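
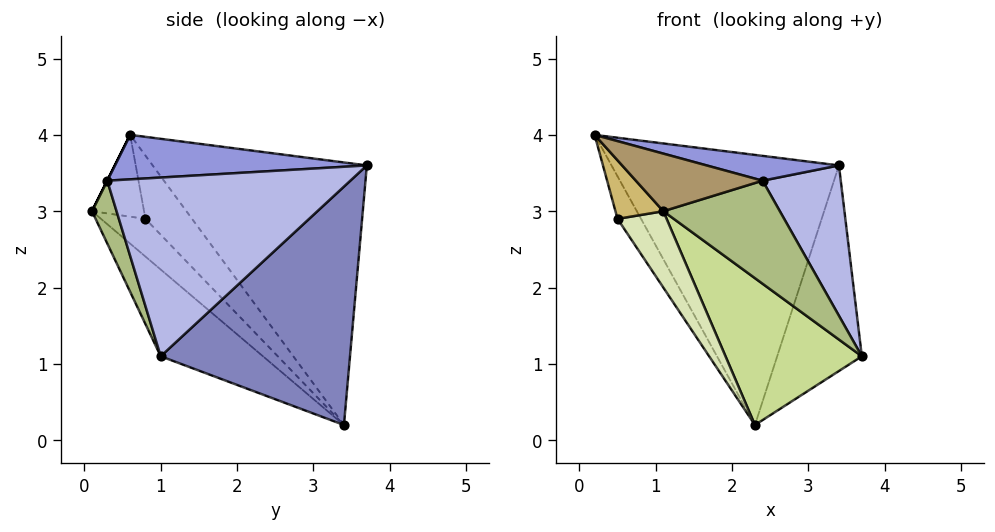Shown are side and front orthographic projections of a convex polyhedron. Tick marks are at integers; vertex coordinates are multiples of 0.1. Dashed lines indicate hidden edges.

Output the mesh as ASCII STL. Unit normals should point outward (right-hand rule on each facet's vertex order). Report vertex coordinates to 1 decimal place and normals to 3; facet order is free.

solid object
 facet normal -0.677 0.719 0.156
  outer loop
   vertex 2.3 3.4 0.2
   vertex 0.2 0.6 4.0
   vertex 3.4 3.7 3.6
  endloop
 endfacet
 facet normal 0.867 0.388 -0.315
  outer loop
   vertex 2.3 3.4 0.2
   vertex 3.4 3.7 3.6
   vertex 3.7 1.0 1.1
  endloop
 endfacet
 facet normal 0.245 -0.128 0.961
  outer loop
   vertex 2.4 0.3 3.4
   vertex 3.4 3.7 3.6
   vertex 0.2 0.6 4.0
  endloop
 endfacet
 facet normal 0.870 -0.280 0.406
  outer loop
   vertex 2.4 0.3 3.4
   vertex 3.7 1.0 1.1
   vertex 3.4 3.7 3.6
  endloop
 endfacet
 facet normal -0.881 0.445 -0.160
  outer loop
   vertex 0.5 0.8 2.9
   vertex 0.2 0.6 4.0
   vertex 2.3 3.4 0.2
  endloop
 endfacet
 facet normal 0.203 -0.963 -0.178
  outer loop
   vertex 1.1 0.1 3.0
   vertex 3.7 1.0 1.1
   vertex 2.4 0.3 3.4
  endloop
 endfacet
 facet normal -0.384 -0.512 -0.768
  outer loop
   vertex 1.1 0.1 3.0
   vertex 2.3 3.4 0.2
   vertex 3.7 1.0 1.1
  endloop
 endfacet
 facet normal -0.438 -0.484 -0.758
  outer loop
   vertex 1.1 0.1 3.0
   vertex 0.5 0.8 2.9
   vertex 2.3 3.4 0.2
  endloop
 endfacet
 facet normal 0.000 -0.894 0.447
  outer loop
   vertex 1.1 0.1 3.0
   vertex 2.4 0.3 3.4
   vertex 0.2 0.6 4.0
  endloop
 endfacet
 facet normal -0.700 -0.644 -0.308
  outer loop
   vertex 1.1 0.1 3.0
   vertex 0.2 0.6 4.0
   vertex 0.5 0.8 2.9
  endloop
 endfacet
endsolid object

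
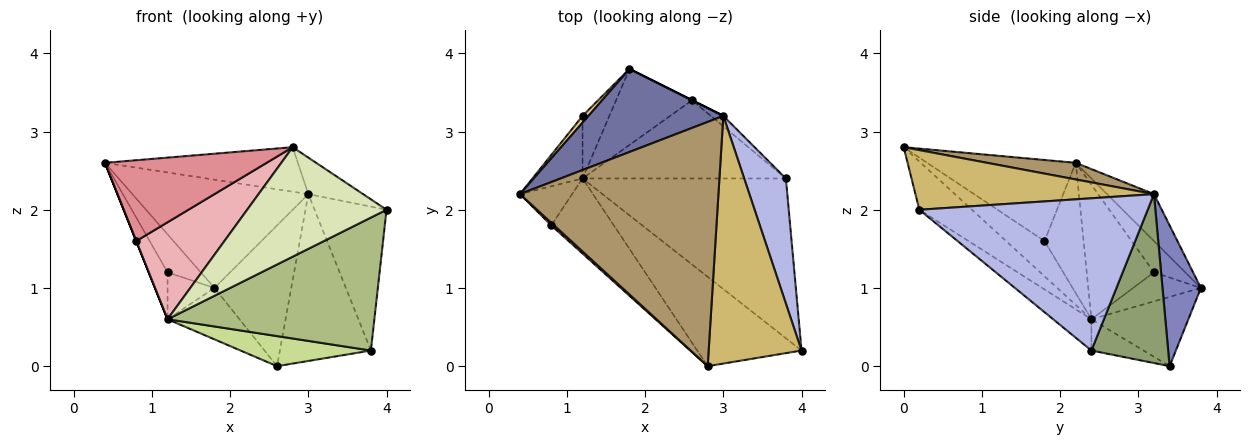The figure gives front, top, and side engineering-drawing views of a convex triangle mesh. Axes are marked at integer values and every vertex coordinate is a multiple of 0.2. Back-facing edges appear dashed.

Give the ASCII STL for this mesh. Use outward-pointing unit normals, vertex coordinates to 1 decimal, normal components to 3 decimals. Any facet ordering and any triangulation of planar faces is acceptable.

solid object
 facet normal -0.207 0.776 0.595
  outer loop
   vertex 3.0 3.2 2.2
   vertex 1.8 3.8 1.0
   vertex 0.4 2.2 2.6
  endloop
 endfacet
 facet normal 0.447 0.894 0.000
  outer loop
   vertex 3.0 3.2 2.2
   vertex 2.6 3.4 0.0
   vertex 1.8 3.8 1.0
  endloop
 endfacet
 facet normal -0.603 0.447 -0.661
  outer loop
   vertex 1.2 2.4 0.6
   vertex 1.8 3.8 1.0
   vertex 2.6 3.4 0.0
  endloop
 endfacet
 facet normal 0.923 0.291 0.253
  outer loop
   vertex 3.8 2.4 0.2
   vertex 3.0 3.2 2.2
   vertex 4.0 0.2 2.0
  endloop
 endfacet
 facet normal 0.644 0.763 -0.048
  outer loop
   vertex 3.8 2.4 0.2
   vertex 2.6 3.4 0.0
   vertex 3.0 3.2 2.2
  endloop
 endfacet
 facet normal -0.117 -0.635 -0.763
  outer loop
   vertex 3.8 2.4 0.2
   vertex 4.0 0.2 2.0
   vertex 1.2 2.4 0.6
  endloop
 endfacet
 facet normal -0.142 -0.355 -0.924
  outer loop
   vertex 3.8 2.4 0.2
   vertex 1.2 2.4 0.6
   vertex 2.6 3.4 0.0
  endloop
 endfacet
 facet normal -0.281 -0.744 -0.607
  outer loop
   vertex 2.8 0.0 2.8
   vertex 1.2 2.4 0.6
   vertex 4.0 0.2 2.0
  endloop
 endfacet
 facet normal 0.082 0.179 0.980
  outer loop
   vertex 2.8 0.0 2.8
   vertex 3.0 3.2 2.2
   vertex 0.4 2.2 2.6
  endloop
 endfacet
 facet normal 0.536 0.123 0.835
  outer loop
   vertex 2.8 0.0 2.8
   vertex 4.0 0.2 2.0
   vertex 3.0 3.2 2.2
  endloop
 endfacet
 facet normal -0.680 0.722 0.127
  outer loop
   vertex 1.2 3.2 1.2
   vertex 0.4 2.2 2.6
   vertex 1.8 3.8 1.0
  endloop
 endfacet
 facet normal -0.907 0.253 -0.337
  outer loop
   vertex 1.2 3.2 1.2
   vertex 1.2 2.4 0.6
   vertex 0.4 2.2 2.6
  endloop
 endfacet
 facet normal -0.655 0.453 -0.605
  outer loop
   vertex 1.2 3.2 1.2
   vertex 1.8 3.8 1.0
   vertex 1.2 2.4 0.6
  endloop
 endfacet
 facet normal -0.928 0.000 -0.371
  outer loop
   vertex 0.8 1.8 1.6
   vertex 0.4 2.2 2.6
   vertex 1.2 2.4 0.6
  endloop
 endfacet
 facet normal -0.677 -0.736 0.024
  outer loop
   vertex 0.8 1.8 1.6
   vertex 2.8 0.0 2.8
   vertex 0.4 2.2 2.6
  endloop
 endfacet
 facet normal -0.326 -0.748 -0.579
  outer loop
   vertex 0.8 1.8 1.6
   vertex 1.2 2.4 0.6
   vertex 2.8 0.0 2.8
  endloop
 endfacet
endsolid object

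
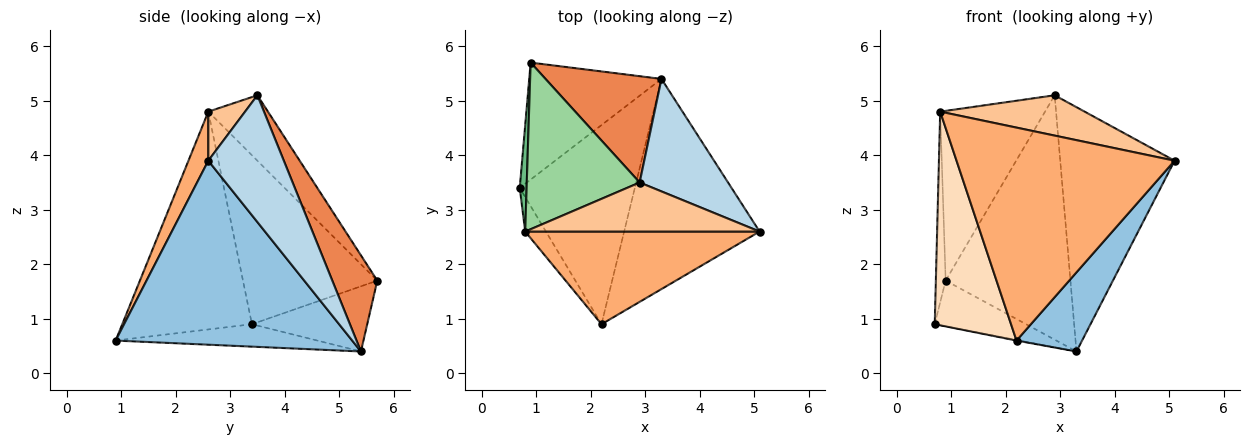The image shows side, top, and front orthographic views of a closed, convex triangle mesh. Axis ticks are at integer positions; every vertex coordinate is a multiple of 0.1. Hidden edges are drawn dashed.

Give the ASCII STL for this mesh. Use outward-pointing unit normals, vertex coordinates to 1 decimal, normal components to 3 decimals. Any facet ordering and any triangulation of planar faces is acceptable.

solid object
 facet normal -0.191 0.003 -0.982
  outer loop
   vertex 2.2 0.9 0.6
   vertex 0.7 3.4 0.9
   vertex 3.3 5.4 0.4
  endloop
 endfacet
 facet normal 0.786 -0.218 -0.579
  outer loop
   vertex 2.2 0.9 0.6
   vertex 3.3 5.4 0.4
   vertex 5.1 2.6 3.9
  endloop
 endfacet
 facet normal 0.514 0.779 0.359
  outer loop
   vertex 2.9 3.5 5.1
   vertex 5.1 2.6 3.9
   vertex 3.3 5.4 0.4
  endloop
 endfacet
 facet normal -0.417 0.331 -0.847
  outer loop
   vertex 0.9 5.7 1.7
   vertex 3.3 5.4 0.4
   vertex 0.7 3.4 0.9
  endloop
 endfacet
 facet normal 0.314 0.871 0.379
  outer loop
   vertex 0.9 5.7 1.7
   vertex 2.9 3.5 5.1
   vertex 3.3 5.4 0.4
  endloop
 endfacet
 facet normal 0.083 -0.914 0.398
  outer loop
   vertex 0.8 2.6 4.8
   vertex 2.2 0.9 0.6
   vertex 5.1 2.6 3.9
  endloop
 endfacet
 facet normal 0.160 -0.627 0.763
  outer loop
   vertex 0.8 2.6 4.8
   vertex 5.1 2.6 3.9
   vertex 2.9 3.5 5.1
  endloop
 endfacet
 facet normal -0.859 -0.506 -0.082
  outer loop
   vertex 0.8 2.6 4.8
   vertex 0.7 3.4 0.9
   vertex 2.2 0.9 0.6
  endloop
 endfacet
 facet normal -0.997 0.073 0.040
  outer loop
   vertex 0.8 2.6 4.8
   vertex 0.9 5.7 1.7
   vertex 0.7 3.4 0.9
  endloop
 endfacet
 facet normal -0.376 0.661 0.649
  outer loop
   vertex 0.8 2.6 4.8
   vertex 2.9 3.5 5.1
   vertex 0.9 5.7 1.7
  endloop
 endfacet
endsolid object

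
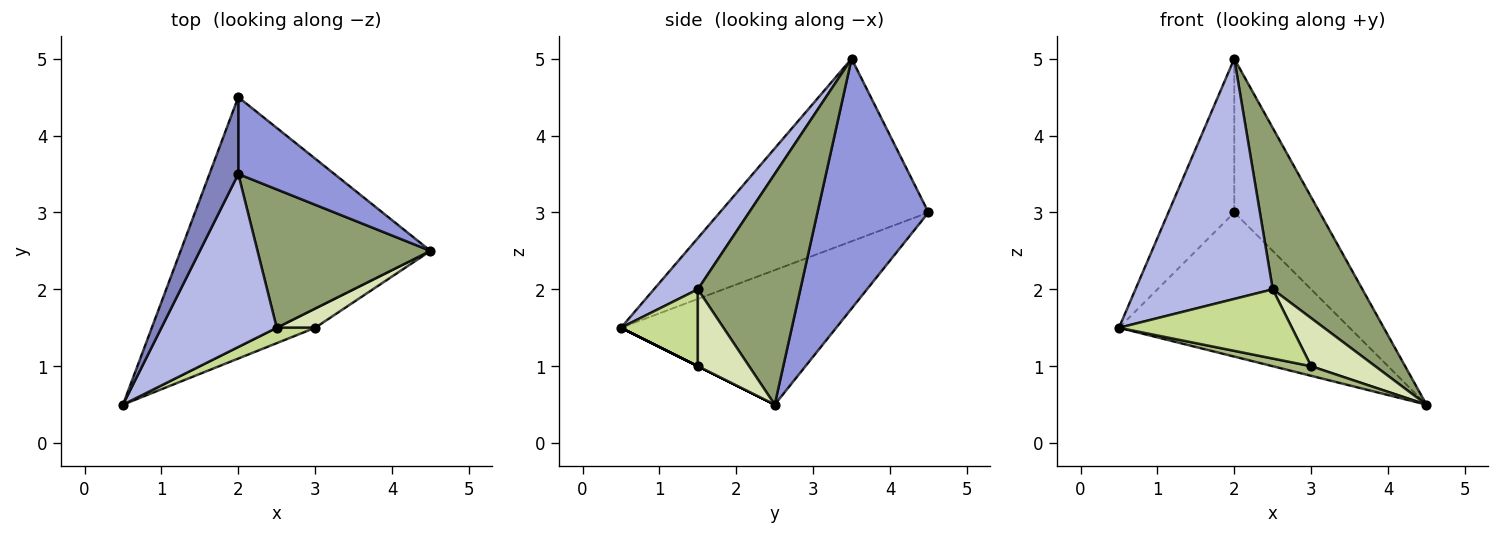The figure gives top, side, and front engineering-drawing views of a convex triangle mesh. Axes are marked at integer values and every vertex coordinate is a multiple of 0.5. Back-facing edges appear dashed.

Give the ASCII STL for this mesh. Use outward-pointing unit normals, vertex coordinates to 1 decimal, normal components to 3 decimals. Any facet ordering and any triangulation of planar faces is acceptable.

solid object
 facet normal -0.423 0.453 -0.785
  outer loop
   vertex 2.0 4.5 3.0
   vertex 4.5 2.5 0.5
   vertex 0.5 0.5 1.5
  endloop
 endfacet
 facet normal -0.943 0.298 0.149
  outer loop
   vertex 2.0 3.5 5.0
   vertex 2.0 4.5 3.0
   vertex 0.5 0.5 1.5
  endloop
 endfacet
 facet normal 0.758 0.583 0.292
  outer loop
   vertex 2.0 3.5 5.0
   vertex 4.5 2.5 0.5
   vertex 2.0 4.5 3.0
  endloop
 endfacet
 facet normal 0.251 -0.785 0.566
  outer loop
   vertex 2.5 1.5 2.0
   vertex 2.0 3.5 5.0
   vertex 0.5 0.5 1.5
  endloop
 endfacet
 facet normal 0.655 -0.573 0.492
  outer loop
   vertex 2.5 1.5 2.0
   vertex 4.5 2.5 0.5
   vertex 2.0 3.5 5.0
  endloop
 endfacet
 facet normal 0.000 -0.447 -0.894
  outer loop
   vertex 3.0 1.5 1.0
   vertex 0.5 0.5 1.5
   vertex 4.5 2.5 0.5
  endloop
 endfacet
 facet normal 0.398 -0.896 0.199
  outer loop
   vertex 3.0 1.5 1.0
   vertex 2.5 1.5 2.0
   vertex 0.5 0.5 1.5
  endloop
 endfacet
 facet normal 0.596 -0.745 0.298
  outer loop
   vertex 3.0 1.5 1.0
   vertex 4.5 2.5 0.5
   vertex 2.5 1.5 2.0
  endloop
 endfacet
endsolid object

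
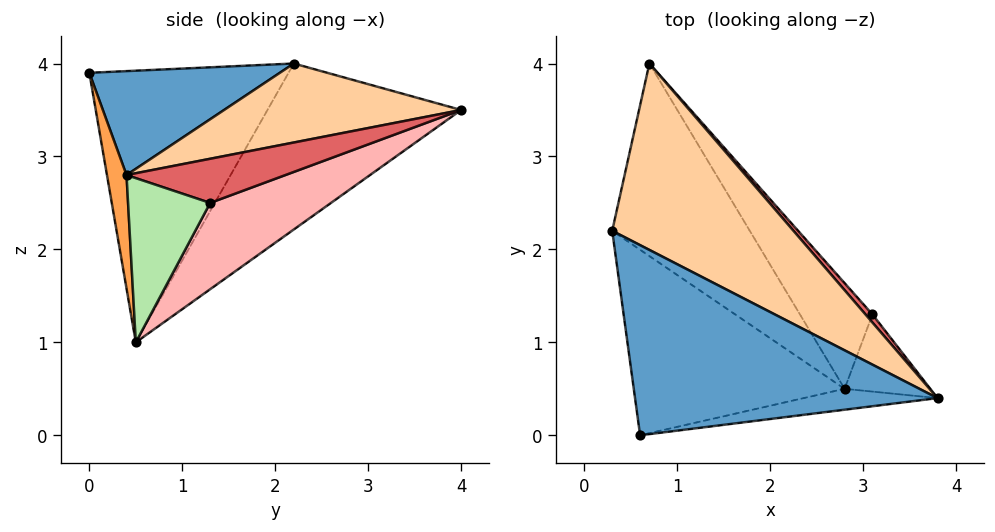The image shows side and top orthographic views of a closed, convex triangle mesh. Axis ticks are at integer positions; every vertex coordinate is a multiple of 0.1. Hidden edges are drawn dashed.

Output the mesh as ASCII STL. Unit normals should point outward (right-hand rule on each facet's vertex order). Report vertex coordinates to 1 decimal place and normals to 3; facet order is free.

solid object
 facet normal 0.325 0.001 0.946
  outer loop
   vertex 0.6 0.0 3.9
   vertex 3.8 0.4 2.8
   vertex 0.3 2.2 4.0
  endloop
 endfacet
 facet normal -0.788 -0.080 -0.611
  outer loop
   vertex 2.8 0.5 1.0
   vertex 0.6 0.0 3.9
   vertex 0.3 2.2 4.0
  endloop
 endfacet
 facet normal 0.088 -0.991 -0.104
  outer loop
   vertex 2.8 0.5 1.0
   vertex 3.8 0.4 2.8
   vertex 0.6 0.0 3.9
  endloop
 endfacet
 facet normal 0.394 0.164 0.904
  outer loop
   vertex 0.7 4.0 3.5
   vertex 0.3 2.2 4.0
   vertex 3.8 0.4 2.8
  endloop
 endfacet
 facet normal -0.770 -0.006 -0.638
  outer loop
   vertex 0.7 4.0 3.5
   vertex 2.8 0.5 1.0
   vertex 0.3 2.2 4.0
  endloop
 endfacet
 facet normal 0.782 0.472 -0.408
  outer loop
   vertex 3.1 1.3 2.5
   vertex 3.8 0.4 2.8
   vertex 2.8 0.5 1.0
  endloop
 endfacet
 facet normal 0.764 0.634 0.121
  outer loop
   vertex 3.1 1.3 2.5
   vertex 0.7 4.0 3.5
   vertex 3.8 0.4 2.8
  endloop
 endfacet
 facet normal 0.564 0.677 -0.474
  outer loop
   vertex 3.1 1.3 2.5
   vertex 2.8 0.5 1.0
   vertex 0.7 4.0 3.5
  endloop
 endfacet
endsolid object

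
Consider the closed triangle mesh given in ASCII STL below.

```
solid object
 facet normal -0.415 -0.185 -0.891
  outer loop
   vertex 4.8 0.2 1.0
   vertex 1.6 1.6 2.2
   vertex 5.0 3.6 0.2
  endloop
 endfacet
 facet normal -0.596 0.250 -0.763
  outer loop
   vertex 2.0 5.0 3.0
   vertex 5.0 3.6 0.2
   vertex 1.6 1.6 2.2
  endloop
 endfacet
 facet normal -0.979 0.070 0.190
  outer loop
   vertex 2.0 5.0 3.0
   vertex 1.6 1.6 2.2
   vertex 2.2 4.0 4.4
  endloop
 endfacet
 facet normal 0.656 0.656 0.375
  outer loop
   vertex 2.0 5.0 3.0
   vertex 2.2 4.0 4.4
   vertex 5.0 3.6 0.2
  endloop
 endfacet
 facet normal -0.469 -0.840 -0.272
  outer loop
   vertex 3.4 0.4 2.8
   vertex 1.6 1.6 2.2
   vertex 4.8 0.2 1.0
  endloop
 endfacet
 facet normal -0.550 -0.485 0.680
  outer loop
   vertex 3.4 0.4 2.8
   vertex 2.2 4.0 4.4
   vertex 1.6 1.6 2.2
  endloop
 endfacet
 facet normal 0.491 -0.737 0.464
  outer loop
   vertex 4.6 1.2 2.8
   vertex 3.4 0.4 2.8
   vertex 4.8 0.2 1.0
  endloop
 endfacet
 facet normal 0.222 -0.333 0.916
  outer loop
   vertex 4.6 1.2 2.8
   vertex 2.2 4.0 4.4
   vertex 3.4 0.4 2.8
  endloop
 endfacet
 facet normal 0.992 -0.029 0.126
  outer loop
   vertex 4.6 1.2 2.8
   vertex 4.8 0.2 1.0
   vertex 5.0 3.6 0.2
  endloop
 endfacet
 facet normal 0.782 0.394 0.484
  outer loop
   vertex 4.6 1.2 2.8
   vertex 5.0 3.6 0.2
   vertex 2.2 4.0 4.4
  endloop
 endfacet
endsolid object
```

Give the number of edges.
15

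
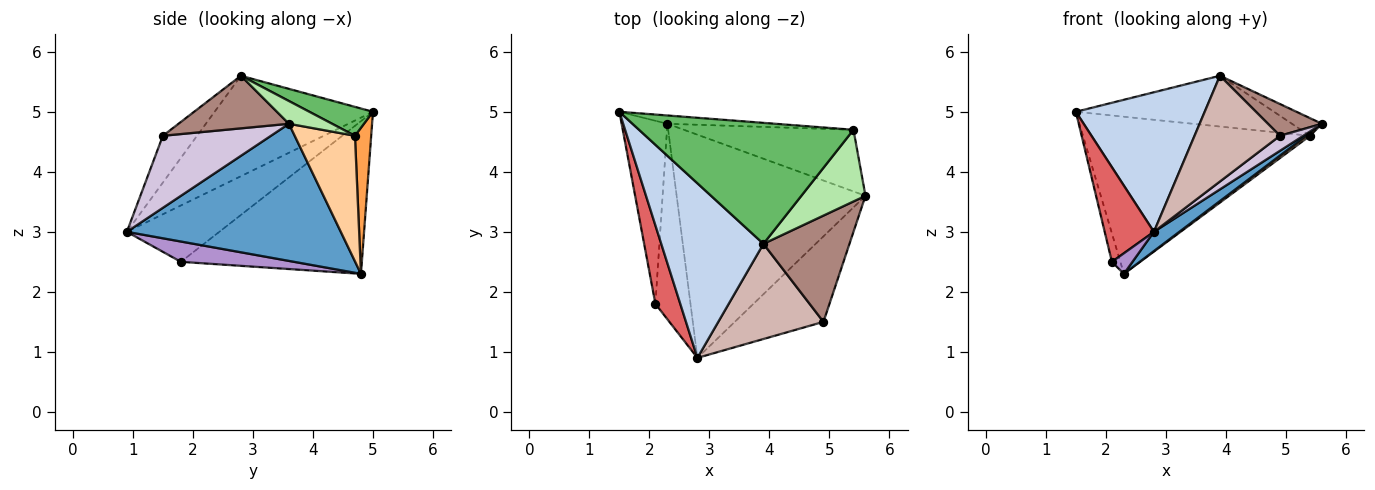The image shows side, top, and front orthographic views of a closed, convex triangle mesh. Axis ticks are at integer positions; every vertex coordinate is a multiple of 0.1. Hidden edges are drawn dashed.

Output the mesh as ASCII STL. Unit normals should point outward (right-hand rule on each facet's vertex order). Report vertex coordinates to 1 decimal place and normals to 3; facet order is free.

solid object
 facet normal 0.586 -0.070 -0.807
  outer loop
   vertex 2.3 4.8 2.3
   vertex 5.6 3.6 4.8
   vertex 2.8 0.9 3.0
  endloop
 endfacet
 facet normal -0.609 -0.495 0.620
  outer loop
   vertex 3.9 2.8 5.6
   vertex 1.5 5.0 5.0
   vertex 2.8 0.9 3.0
  endloop
 endfacet
 facet normal 0.071 0.996 -0.053
  outer loop
   vertex 5.4 4.7 4.6
   vertex 2.3 4.8 2.3
   vertex 1.5 5.0 5.0
  endloop
 endfacet
 facet normal 0.595 -0.038 -0.803
  outer loop
   vertex 5.4 4.7 4.6
   vertex 5.6 3.6 4.8
   vertex 2.3 4.8 2.3
  endloop
 endfacet
 facet normal 0.123 0.384 0.915
  outer loop
   vertex 5.4 4.7 4.6
   vertex 1.5 5.0 5.0
   vertex 3.9 2.8 5.6
  endloop
 endfacet
 facet normal 0.326 0.226 0.918
  outer loop
   vertex 5.4 4.7 4.6
   vertex 3.9 2.8 5.6
   vertex 5.6 3.6 4.8
  endloop
 endfacet
 facet normal -0.822 -0.438 0.363
  outer loop
   vertex 2.1 1.8 2.5
   vertex 2.8 0.9 3.0
   vertex 1.5 5.0 5.0
  endloop
 endfacet
 facet normal -0.957 0.045 -0.287
  outer loop
   vertex 2.1 1.8 2.5
   vertex 1.5 5.0 5.0
   vertex 2.3 4.8 2.3
  endloop
 endfacet
 facet normal 0.499 -0.091 -0.862
  outer loop
   vertex 2.1 1.8 2.5
   vertex 2.3 4.8 2.3
   vertex 2.8 0.9 3.0
  endloop
 endfacet
 facet normal 0.625 -0.135 -0.769
  outer loop
   vertex 4.9 1.5 4.6
   vertex 2.8 0.9 3.0
   vertex 5.6 3.6 4.8
  endloop
 endfacet
 facet normal 0.505 -0.247 0.827
  outer loop
   vertex 4.9 1.5 4.6
   vertex 5.6 3.6 4.8
   vertex 3.9 2.8 5.6
  endloop
 endfacet
 facet normal -0.285 -0.712 0.641
  outer loop
   vertex 4.9 1.5 4.6
   vertex 3.9 2.8 5.6
   vertex 2.8 0.9 3.0
  endloop
 endfacet
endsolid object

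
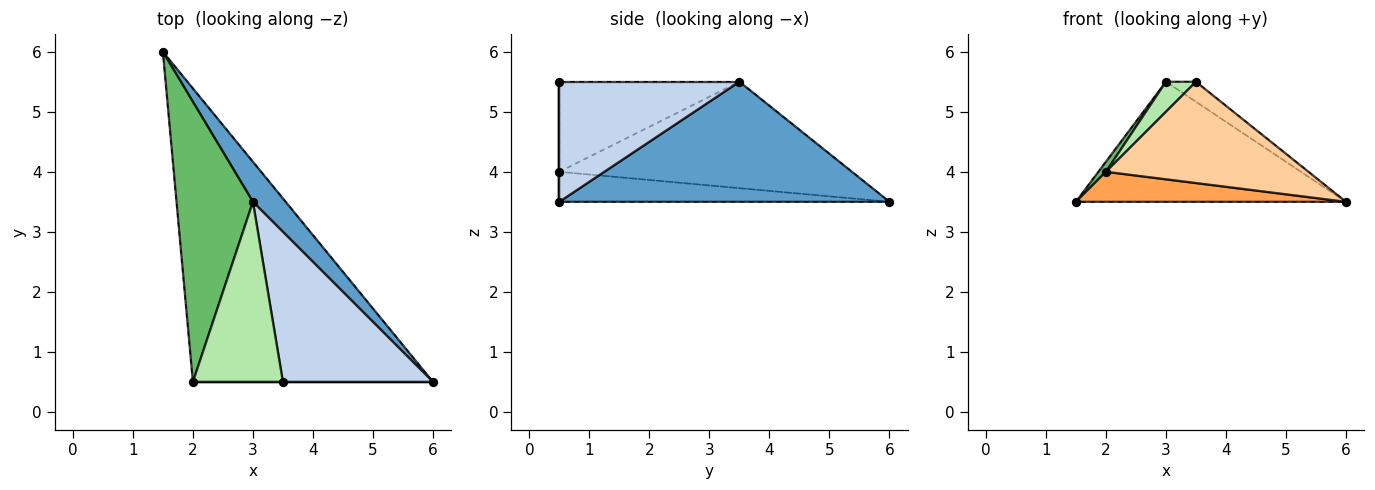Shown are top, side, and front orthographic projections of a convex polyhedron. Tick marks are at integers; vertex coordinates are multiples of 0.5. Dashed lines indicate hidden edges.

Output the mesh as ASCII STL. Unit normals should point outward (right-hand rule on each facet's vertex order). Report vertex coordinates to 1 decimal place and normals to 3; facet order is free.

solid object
 facet normal 0.757 0.620 0.207
  outer loop
   vertex 3.0 3.5 5.5
   vertex 6.0 0.5 3.5
   vertex 1.5 6.0 3.5
  endloop
 endfacet
 facet normal 0.621 0.104 0.777
  outer loop
   vertex 3.0 3.5 5.5
   vertex 3.5 0.5 5.5
   vertex 6.0 0.5 3.5
  endloop
 endfacet
 facet normal -0.123 -0.101 -0.987
  outer loop
   vertex 2.0 0.5 4.0
   vertex 1.5 6.0 3.5
   vertex 6.0 0.5 3.5
  endloop
 endfacet
 facet normal 0.000 -1.000 0.000
  outer loop
   vertex 2.0 0.5 4.0
   vertex 6.0 0.5 3.5
   vertex 3.5 0.5 5.5
  endloop
 endfacet
 facet normal -0.812 -0.021 0.583
  outer loop
   vertex 2.0 0.5 4.0
   vertex 3.0 3.5 5.5
   vertex 1.5 6.0 3.5
  endloop
 endfacet
 facet normal -0.702 -0.117 0.702
  outer loop
   vertex 2.0 0.5 4.0
   vertex 3.5 0.5 5.5
   vertex 3.0 3.5 5.5
  endloop
 endfacet
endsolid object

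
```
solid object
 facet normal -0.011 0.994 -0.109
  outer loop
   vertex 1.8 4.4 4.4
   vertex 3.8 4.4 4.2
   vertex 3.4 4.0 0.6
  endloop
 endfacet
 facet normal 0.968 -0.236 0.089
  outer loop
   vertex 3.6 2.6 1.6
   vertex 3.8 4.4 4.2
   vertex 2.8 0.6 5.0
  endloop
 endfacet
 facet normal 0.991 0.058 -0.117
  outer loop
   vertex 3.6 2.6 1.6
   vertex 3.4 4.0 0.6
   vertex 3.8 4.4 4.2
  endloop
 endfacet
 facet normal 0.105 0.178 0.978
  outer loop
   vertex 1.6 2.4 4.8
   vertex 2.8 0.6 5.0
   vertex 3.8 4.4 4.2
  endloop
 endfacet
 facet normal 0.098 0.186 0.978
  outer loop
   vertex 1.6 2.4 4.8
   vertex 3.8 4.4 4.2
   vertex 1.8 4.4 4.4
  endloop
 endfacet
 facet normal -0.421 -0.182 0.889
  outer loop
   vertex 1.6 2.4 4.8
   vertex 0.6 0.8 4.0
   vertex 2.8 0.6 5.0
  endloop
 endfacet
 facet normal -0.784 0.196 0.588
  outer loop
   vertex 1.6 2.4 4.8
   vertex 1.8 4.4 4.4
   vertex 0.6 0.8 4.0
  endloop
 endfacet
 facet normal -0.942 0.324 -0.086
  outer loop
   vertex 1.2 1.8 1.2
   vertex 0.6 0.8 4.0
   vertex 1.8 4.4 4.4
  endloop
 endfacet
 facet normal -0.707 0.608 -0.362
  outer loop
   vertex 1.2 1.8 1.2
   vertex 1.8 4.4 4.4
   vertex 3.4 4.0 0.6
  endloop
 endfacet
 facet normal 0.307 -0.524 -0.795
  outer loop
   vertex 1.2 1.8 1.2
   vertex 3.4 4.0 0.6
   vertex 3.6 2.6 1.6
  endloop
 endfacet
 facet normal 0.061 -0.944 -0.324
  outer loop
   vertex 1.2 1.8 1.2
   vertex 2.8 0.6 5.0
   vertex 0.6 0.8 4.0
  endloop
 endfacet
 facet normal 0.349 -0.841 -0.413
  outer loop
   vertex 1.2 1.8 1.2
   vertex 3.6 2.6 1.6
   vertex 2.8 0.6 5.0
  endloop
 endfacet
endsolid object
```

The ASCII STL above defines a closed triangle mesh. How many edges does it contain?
18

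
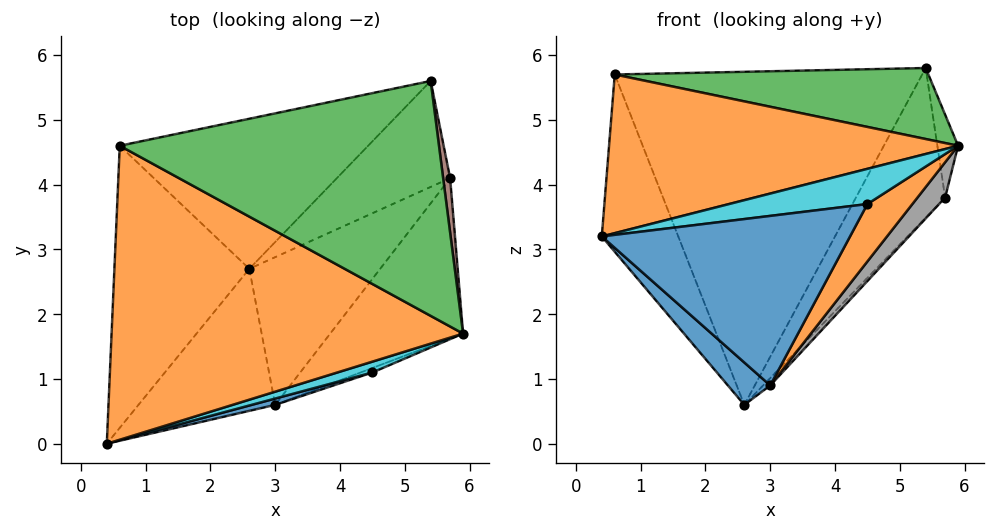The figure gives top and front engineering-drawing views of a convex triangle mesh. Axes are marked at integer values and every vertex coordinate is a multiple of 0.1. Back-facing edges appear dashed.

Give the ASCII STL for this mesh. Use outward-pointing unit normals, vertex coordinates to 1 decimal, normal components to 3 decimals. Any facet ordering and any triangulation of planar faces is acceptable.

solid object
 facet normal -0.616 -0.225 -0.755
  outer loop
   vertex 3.0 0.6 0.9
   vertex 0.4 0.0 3.2
   vertex 2.6 2.7 0.6
  endloop
 endfacet
 facet normal -0.077 -0.474 0.877
  outer loop
   vertex 0.6 4.6 5.7
   vertex 0.4 0.0 3.2
   vertex 5.9 1.7 4.6
  endloop
 endfacet
 facet normal 0.040 -0.289 0.956
  outer loop
   vertex 0.6 4.6 5.7
   vertex 5.9 1.7 4.6
   vertex 5.4 5.6 5.8
  endloop
 endfacet
 facet normal -0.856 0.275 -0.438
  outer loop
   vertex 0.6 4.6 5.7
   vertex 2.6 2.7 0.6
   vertex 0.4 0.0 3.2
  endloop
 endfacet
 facet normal -0.178 0.897 -0.404
  outer loop
   vertex 0.6 4.6 5.7
   vertex 5.4 5.6 5.8
   vertex 2.6 2.7 0.6
  endloop
 endfacet
 facet normal 0.992 0.106 0.069
  outer loop
   vertex 5.7 4.1 3.8
   vertex 5.4 5.6 5.8
   vertex 5.9 1.7 4.6
  endloop
 endfacet
 facet normal 0.222 0.796 -0.563
  outer loop
   vertex 5.7 4.1 3.8
   vertex 2.6 2.7 0.6
   vertex 5.4 5.6 5.8
  endloop
 endfacet
 facet normal 0.799 -0.129 -0.588
  outer loop
   vertex 5.7 4.1 3.8
   vertex 5.9 1.7 4.6
   vertex 3.0 0.6 0.9
  endloop
 endfacet
 facet normal 0.710 0.035 -0.703
  outer loop
   vertex 5.7 4.1 3.8
   vertex 3.0 0.6 0.9
   vertex 2.6 2.7 0.6
  endloop
 endfacet
 facet normal 0.215 -0.933 0.287
  outer loop
   vertex 4.5 1.1 3.7
   vertex 5.9 1.7 4.6
   vertex 0.4 0.0 3.2
  endloop
 endfacet
 facet normal 0.255 -0.966 0.036
  outer loop
   vertex 4.5 1.1 3.7
   vertex 0.4 0.0 3.2
   vertex 3.0 0.6 0.9
  endloop
 endfacet
 facet normal 0.431 -0.900 -0.070
  outer loop
   vertex 4.5 1.1 3.7
   vertex 3.0 0.6 0.9
   vertex 5.9 1.7 4.6
  endloop
 endfacet
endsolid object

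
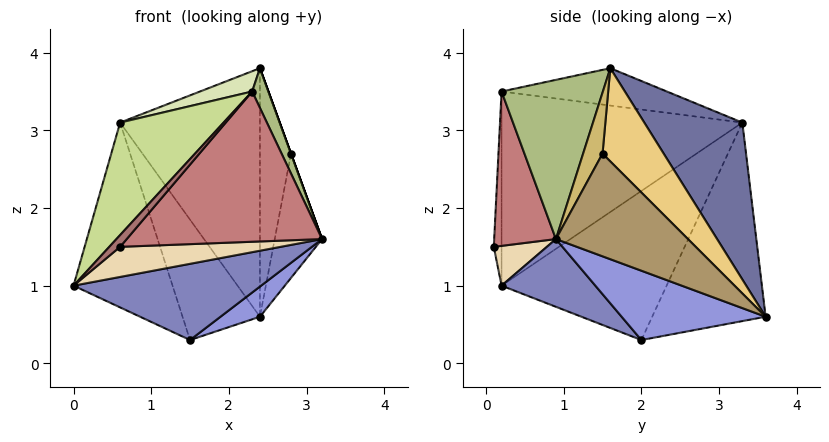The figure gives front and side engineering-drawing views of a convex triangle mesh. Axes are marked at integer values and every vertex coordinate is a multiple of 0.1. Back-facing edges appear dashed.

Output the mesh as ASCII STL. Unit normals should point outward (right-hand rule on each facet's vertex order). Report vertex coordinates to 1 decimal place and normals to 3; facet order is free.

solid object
 facet normal 0.511 0.729 0.456
  outer loop
   vertex 0.6 3.3 3.1
   vertex 2.4 1.6 3.8
   vertex 2.4 3.6 0.6
  endloop
 endfacet
 facet normal 0.267 -0.535 -0.802
  outer loop
   vertex 1.5 2.0 0.3
   vertex 3.2 0.9 1.6
   vertex 0.0 0.2 1.0
  endloop
 endfacet
 facet normal 0.539 -0.148 -0.829
  outer loop
   vertex 1.5 2.0 0.3
   vertex 2.4 3.6 0.6
   vertex 3.2 0.9 1.6
  endloop
 endfacet
 facet normal -0.762 0.457 -0.457
  outer loop
   vertex 1.5 2.0 0.3
   vertex 0.0 0.2 1.0
   vertex 0.6 3.3 3.1
  endloop
 endfacet
 facet normal -0.731 0.498 -0.466
  outer loop
   vertex 1.5 2.0 0.3
   vertex 0.6 3.3 3.1
   vertex 2.4 3.6 0.6
  endloop
 endfacet
 facet normal 0.914 -0.146 0.379
  outer loop
   vertex 2.3 0.2 3.5
   vertex 3.2 0.9 1.6
   vertex 2.4 1.6 3.8
  endloop
 endfacet
 facet normal -0.702 -0.301 0.646
  outer loop
   vertex 2.3 0.2 3.5
   vertex 0.6 3.3 3.1
   vertex 0.0 0.2 1.0
  endloop
 endfacet
 facet normal -0.479 -0.151 0.865
  outer loop
   vertex 2.3 0.2 3.5
   vertex 2.4 1.6 3.8
   vertex 0.6 3.3 3.1
  endloop
 endfacet
 facet normal 0.930 0.333 0.156
  outer loop
   vertex 2.8 1.5 2.7
   vertex 3.2 0.9 1.6
   vertex 2.4 3.6 0.6
  endloop
 endfacet
 facet normal 0.940 0.000 0.342
  outer loop
   vertex 2.8 1.5 2.7
   vertex 2.4 1.6 3.8
   vertex 3.2 0.9 1.6
  endloop
 endfacet
 facet normal 0.858 0.436 0.272
  outer loop
   vertex 2.8 1.5 2.7
   vertex 2.4 3.6 0.6
   vertex 2.4 1.6 3.8
  endloop
 endfacet
 facet normal 0.273 -0.826 -0.493
  outer loop
   vertex 0.6 0.1 1.5
   vertex 0.0 0.2 1.0
   vertex 3.2 0.9 1.6
  endloop
 endfacet
 facet normal -0.513 -0.718 0.472
  outer loop
   vertex 0.6 0.1 1.5
   vertex 2.3 0.2 3.5
   vertex 0.0 0.2 1.0
  endloop
 endfacet
 facet normal 0.295 -0.933 -0.204
  outer loop
   vertex 0.6 0.1 1.5
   vertex 3.2 0.9 1.6
   vertex 2.3 0.2 3.5
  endloop
 endfacet
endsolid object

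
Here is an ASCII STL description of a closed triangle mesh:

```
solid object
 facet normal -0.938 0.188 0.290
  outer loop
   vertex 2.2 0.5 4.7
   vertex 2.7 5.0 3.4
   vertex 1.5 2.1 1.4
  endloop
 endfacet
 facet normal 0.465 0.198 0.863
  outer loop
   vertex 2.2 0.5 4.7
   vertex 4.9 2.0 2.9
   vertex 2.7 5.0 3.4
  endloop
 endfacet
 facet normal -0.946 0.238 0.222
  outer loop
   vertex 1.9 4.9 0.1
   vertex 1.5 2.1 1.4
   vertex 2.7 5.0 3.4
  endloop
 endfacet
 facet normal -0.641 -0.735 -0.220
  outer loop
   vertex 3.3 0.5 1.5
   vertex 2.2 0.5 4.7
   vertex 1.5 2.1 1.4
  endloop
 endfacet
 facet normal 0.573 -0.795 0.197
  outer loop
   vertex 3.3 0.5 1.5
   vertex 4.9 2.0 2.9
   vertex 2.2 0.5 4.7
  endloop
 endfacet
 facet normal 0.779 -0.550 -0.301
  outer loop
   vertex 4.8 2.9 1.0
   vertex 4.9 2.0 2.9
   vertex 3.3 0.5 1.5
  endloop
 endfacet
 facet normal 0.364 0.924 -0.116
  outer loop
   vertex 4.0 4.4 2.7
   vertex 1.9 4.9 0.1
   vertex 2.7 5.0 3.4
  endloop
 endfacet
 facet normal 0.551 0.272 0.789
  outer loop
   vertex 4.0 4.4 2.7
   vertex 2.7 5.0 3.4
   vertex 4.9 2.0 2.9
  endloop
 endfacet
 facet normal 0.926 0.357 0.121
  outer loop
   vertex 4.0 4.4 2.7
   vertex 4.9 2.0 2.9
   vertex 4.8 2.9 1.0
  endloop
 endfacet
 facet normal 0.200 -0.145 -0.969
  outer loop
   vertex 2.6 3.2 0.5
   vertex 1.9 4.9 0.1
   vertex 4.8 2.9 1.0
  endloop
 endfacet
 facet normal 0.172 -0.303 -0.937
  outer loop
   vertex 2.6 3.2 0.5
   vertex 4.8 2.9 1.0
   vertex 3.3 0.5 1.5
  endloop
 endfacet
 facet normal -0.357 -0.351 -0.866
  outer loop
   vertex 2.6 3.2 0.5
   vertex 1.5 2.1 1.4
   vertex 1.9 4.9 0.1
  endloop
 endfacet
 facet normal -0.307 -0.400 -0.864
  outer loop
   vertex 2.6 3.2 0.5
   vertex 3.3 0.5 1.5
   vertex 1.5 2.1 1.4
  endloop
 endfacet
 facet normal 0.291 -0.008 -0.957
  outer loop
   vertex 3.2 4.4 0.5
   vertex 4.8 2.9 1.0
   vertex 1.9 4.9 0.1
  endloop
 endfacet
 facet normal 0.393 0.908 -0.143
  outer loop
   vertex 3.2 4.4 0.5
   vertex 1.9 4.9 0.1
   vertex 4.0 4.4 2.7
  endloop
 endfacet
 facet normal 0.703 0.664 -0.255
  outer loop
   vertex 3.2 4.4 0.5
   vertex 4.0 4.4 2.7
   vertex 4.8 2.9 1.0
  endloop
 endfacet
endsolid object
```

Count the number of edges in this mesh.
24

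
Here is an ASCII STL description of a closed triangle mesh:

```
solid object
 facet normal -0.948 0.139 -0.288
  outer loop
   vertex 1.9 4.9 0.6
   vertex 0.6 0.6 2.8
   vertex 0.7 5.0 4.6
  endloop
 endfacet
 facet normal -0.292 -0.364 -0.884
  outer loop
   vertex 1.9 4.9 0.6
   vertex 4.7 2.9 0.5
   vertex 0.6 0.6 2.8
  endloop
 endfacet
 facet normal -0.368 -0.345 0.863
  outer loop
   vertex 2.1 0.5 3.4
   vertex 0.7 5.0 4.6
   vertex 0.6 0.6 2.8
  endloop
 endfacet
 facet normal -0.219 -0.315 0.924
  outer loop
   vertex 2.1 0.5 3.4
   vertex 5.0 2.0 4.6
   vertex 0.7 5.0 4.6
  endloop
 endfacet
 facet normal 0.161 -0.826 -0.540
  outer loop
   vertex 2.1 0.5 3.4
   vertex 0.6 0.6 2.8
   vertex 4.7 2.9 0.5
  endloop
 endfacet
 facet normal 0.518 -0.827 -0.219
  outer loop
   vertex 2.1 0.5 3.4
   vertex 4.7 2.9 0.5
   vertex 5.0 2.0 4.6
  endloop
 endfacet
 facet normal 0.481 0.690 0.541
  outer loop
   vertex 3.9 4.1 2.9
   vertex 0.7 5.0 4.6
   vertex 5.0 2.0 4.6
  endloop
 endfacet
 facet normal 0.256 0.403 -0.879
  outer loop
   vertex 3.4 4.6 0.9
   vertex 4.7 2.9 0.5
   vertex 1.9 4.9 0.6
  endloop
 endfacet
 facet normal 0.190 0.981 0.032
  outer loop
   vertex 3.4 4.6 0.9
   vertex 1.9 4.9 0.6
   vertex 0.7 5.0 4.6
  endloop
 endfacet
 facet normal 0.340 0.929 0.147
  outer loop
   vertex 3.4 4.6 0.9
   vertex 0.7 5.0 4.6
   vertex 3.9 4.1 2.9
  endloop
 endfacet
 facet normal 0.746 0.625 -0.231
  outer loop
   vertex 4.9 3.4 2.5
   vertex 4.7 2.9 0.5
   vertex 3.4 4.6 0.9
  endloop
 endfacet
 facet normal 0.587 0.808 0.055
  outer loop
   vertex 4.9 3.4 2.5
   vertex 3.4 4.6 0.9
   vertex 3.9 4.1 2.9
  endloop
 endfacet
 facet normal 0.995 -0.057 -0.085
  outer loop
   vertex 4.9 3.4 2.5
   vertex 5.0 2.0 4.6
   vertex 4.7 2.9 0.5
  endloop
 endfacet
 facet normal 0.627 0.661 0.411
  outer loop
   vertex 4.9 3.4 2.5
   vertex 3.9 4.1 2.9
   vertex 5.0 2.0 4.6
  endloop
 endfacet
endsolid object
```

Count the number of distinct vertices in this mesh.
9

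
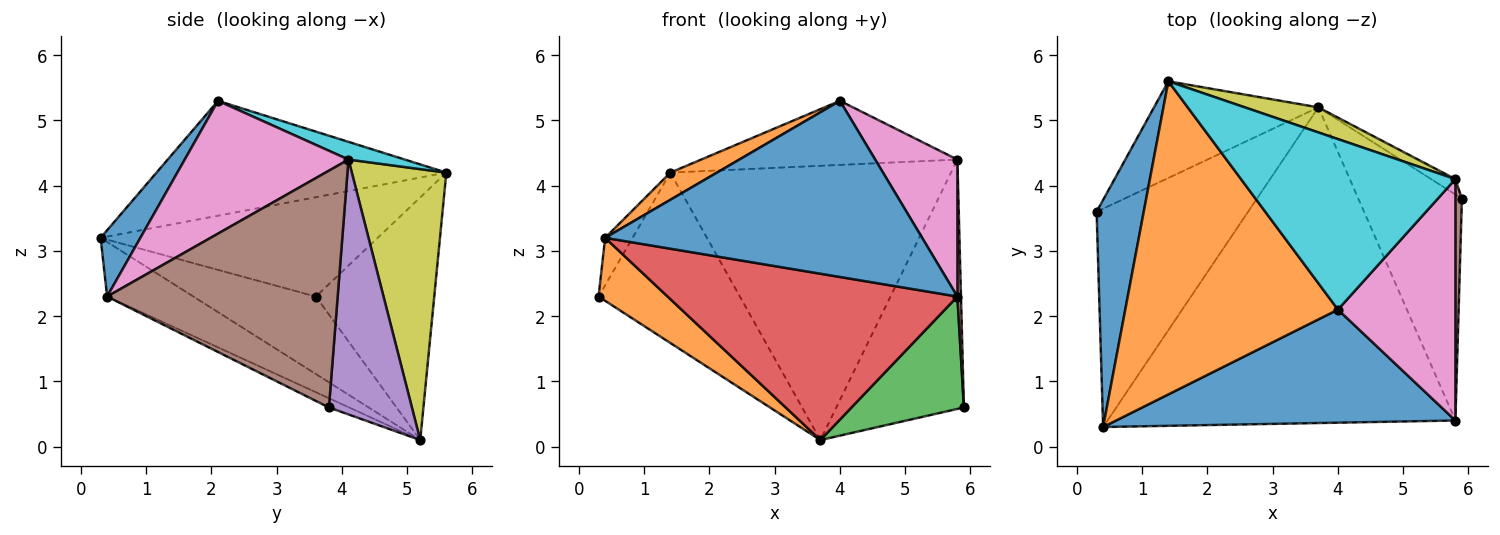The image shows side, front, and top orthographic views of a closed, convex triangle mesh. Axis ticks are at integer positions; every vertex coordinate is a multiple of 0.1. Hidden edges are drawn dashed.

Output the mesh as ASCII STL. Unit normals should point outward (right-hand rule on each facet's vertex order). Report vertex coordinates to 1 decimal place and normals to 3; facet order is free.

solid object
 facet normal 0.105 -0.837 0.537
  outer loop
   vertex 5.8 0.4 2.3
   vertex 4.0 2.1 5.3
   vertex 0.4 0.3 3.2
  endloop
 endfacet
 facet normal -0.441 -0.249 -0.862
  outer loop
   vertex 3.7 5.2 0.1
   vertex 0.4 0.3 3.2
   vertex 0.3 3.6 2.3
  endloop
 endfacet
 facet normal -0.080 -0.444 -0.893
  outer loop
   vertex 3.7 5.2 0.1
   vertex 5.9 3.8 0.6
   vertex 5.8 0.4 2.3
  endloop
 endfacet
 facet normal -0.137 -0.462 -0.876
  outer loop
   vertex 3.7 5.2 0.1
   vertex 5.8 0.4 2.3
   vertex 0.4 0.3 3.2
  endloop
 endfacet
 facet normal 0.545 0.837 -0.052
  outer loop
   vertex 5.8 4.1 4.4
   vertex 5.9 3.8 0.6
   vertex 3.7 5.2 0.1
  endloop
 endfacet
 facet normal 0.999 -0.016 0.028
  outer loop
   vertex 5.8 4.1 4.4
   vertex 5.8 0.4 2.3
   vertex 5.9 3.8 0.6
  endloop
 endfacet
 facet normal 0.701 -0.352 0.620
  outer loop
   vertex 5.8 4.1 4.4
   vertex 4.0 2.1 5.3
   vertex 5.8 0.4 2.3
  endloop
 endfacet
 facet normal -0.589 0.703 -0.399
  outer loop
   vertex 1.4 5.6 4.2
   vertex 3.7 5.2 0.1
   vertex 0.3 3.6 2.3
  endloop
 endfacet
 facet normal 0.318 0.944 0.086
  outer loop
   vertex 1.4 5.6 4.2
   vertex 5.8 4.1 4.4
   vertex 3.7 5.2 0.1
  endloop
 endfacet
 facet normal 0.077 0.351 0.933
  outer loop
   vertex 1.4 5.6 4.2
   vertex 4.0 2.1 5.3
   vertex 5.8 4.1 4.4
  endloop
 endfacet
 facet normal -0.900 0.089 0.427
  outer loop
   vertex 1.4 5.6 4.2
   vertex 0.3 3.6 2.3
   vertex 0.4 0.3 3.2
  endloop
 endfacet
 facet normal -0.474 -0.076 0.877
  outer loop
   vertex 1.4 5.6 4.2
   vertex 0.4 0.3 3.2
   vertex 4.0 2.1 5.3
  endloop
 endfacet
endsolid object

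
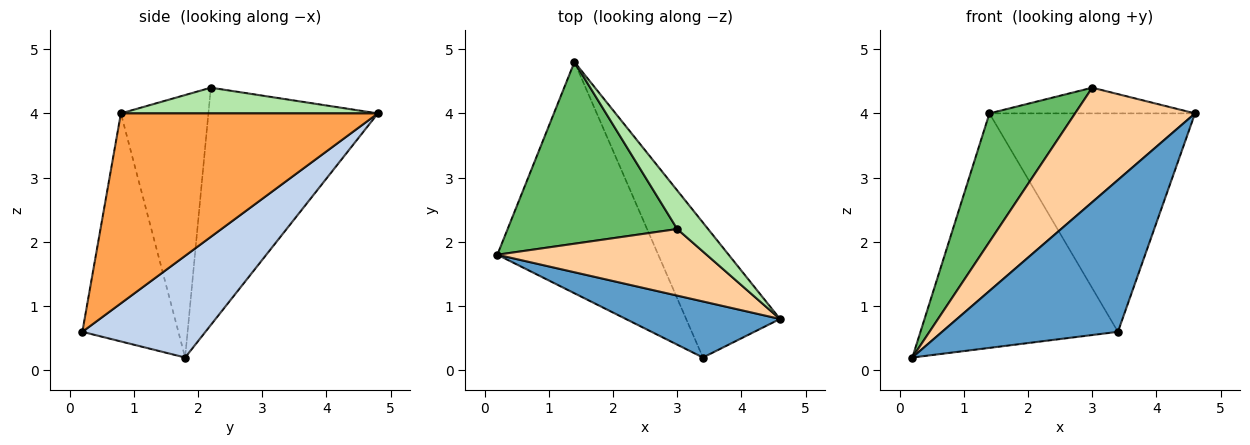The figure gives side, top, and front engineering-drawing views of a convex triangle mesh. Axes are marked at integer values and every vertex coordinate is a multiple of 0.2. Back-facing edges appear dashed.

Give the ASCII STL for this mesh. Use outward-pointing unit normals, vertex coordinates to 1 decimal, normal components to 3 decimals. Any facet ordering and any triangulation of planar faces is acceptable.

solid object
 facet normal -0.456 -0.835 0.308
  outer loop
   vertex 3.4 0.2 0.6
   vertex 4.6 0.8 4.0
   vertex 0.2 1.8 0.2
  endloop
 endfacet
 facet normal 0.406 0.651 -0.642
  outer loop
   vertex 3.4 0.2 0.6
   vertex 0.2 1.8 0.2
   vertex 1.4 4.8 4.0
  endloop
 endfacet
 facet normal 0.729 0.583 -0.360
  outer loop
   vertex 3.4 0.2 0.6
   vertex 1.4 4.8 4.0
   vertex 4.6 0.8 4.0
  endloop
 endfacet
 facet normal -0.533 -0.731 0.425
  outer loop
   vertex 3.0 2.2 4.4
   vertex 0.2 1.8 0.2
   vertex 4.6 0.8 4.0
  endloop
 endfacet
 facet normal -0.752 -0.380 0.538
  outer loop
   vertex 3.0 2.2 4.4
   vertex 1.4 4.8 4.0
   vertex 0.2 1.8 0.2
  endloop
 endfacet
 facet normal 0.570 0.456 0.684
  outer loop
   vertex 3.0 2.2 4.4
   vertex 4.6 0.8 4.0
   vertex 1.4 4.8 4.0
  endloop
 endfacet
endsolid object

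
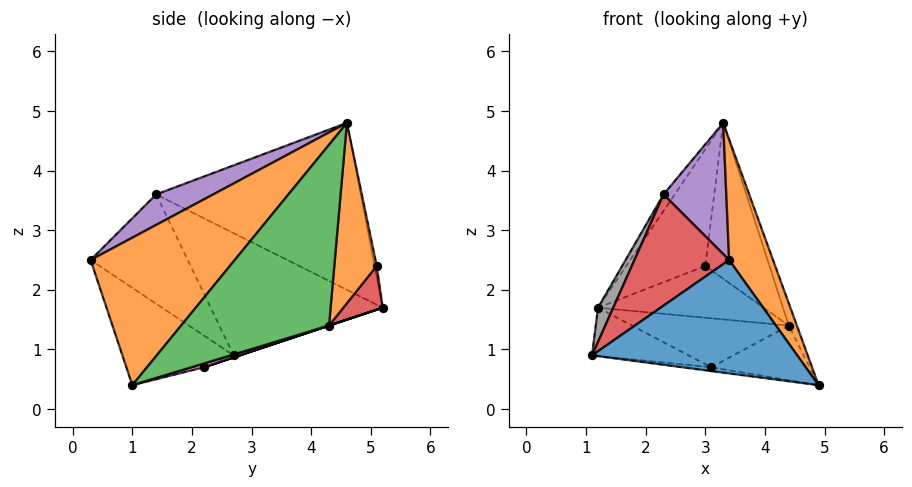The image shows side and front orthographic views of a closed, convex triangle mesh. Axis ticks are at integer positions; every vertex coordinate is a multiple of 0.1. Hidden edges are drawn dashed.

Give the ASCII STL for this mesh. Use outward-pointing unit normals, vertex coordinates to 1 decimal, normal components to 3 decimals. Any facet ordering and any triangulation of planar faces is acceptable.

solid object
 facet normal -0.403 -0.743 -0.535
  outer loop
   vertex 3.4 0.3 2.5
   vertex 1.1 2.7 0.9
   vertex 4.9 1.0 0.4
  endloop
 endfacet
 facet normal 0.825 -0.251 0.506
  outer loop
   vertex 3.4 0.3 2.5
   vertex 4.9 1.0 0.4
   vertex 3.3 4.6 4.8
  endloop
 endfacet
 facet normal 0.951 0.052 0.303
  outer loop
   vertex 4.4 4.3 1.4
   vertex 3.3 4.6 4.8
   vertex 4.9 1.0 0.4
  endloop
 endfacet
 facet normal -0.716 -0.698 -0.018
  outer loop
   vertex 2.3 1.4 3.6
   vertex 1.1 2.7 0.9
   vertex 3.4 0.3 2.5
  endloop
 endfacet
 facet normal 0.389 -0.428 0.816
  outer loop
   vertex 2.3 1.4 3.6
   vertex 3.4 0.3 2.5
   vertex 3.3 4.6 4.8
  endloop
 endfacet
 facet normal -0.059 0.158 -0.986
  outer loop
   vertex 3.1 2.2 0.7
   vertex 4.9 1.0 0.4
   vertex 1.1 2.7 0.9
  endloop
 endfacet
 facet normal 0.038 0.295 -0.955
  outer loop
   vertex 3.1 2.2 0.7
   vertex 4.4 4.3 1.4
   vertex 4.9 1.0 0.4
  endloop
 endfacet
 facet normal -0.925 -0.082 0.372
  outer loop
   vertex 1.2 5.2 1.7
   vertex 1.1 2.7 0.9
   vertex 2.3 1.4 3.6
  endloop
 endfacet
 facet normal -0.823 0.045 0.566
  outer loop
   vertex 1.2 5.2 1.7
   vertex 2.3 1.4 3.6
   vertex 3.3 4.6 4.8
  endloop
 endfacet
 facet normal -0.019 0.305 -0.952
  outer loop
   vertex 1.2 5.2 1.7
   vertex 3.1 2.2 0.7
   vertex 1.1 2.7 0.9
  endloop
 endfacet
 facet normal 0.000 0.316 -0.949
  outer loop
   vertex 1.2 5.2 1.7
   vertex 4.4 4.3 1.4
   vertex 3.1 2.2 0.7
  endloop
 endfacet
 facet normal 0.549 0.830 0.104
  outer loop
   vertex 3.0 5.1 2.4
   vertex 3.3 4.6 4.8
   vertex 4.4 4.3 1.4
  endloop
 endfacet
 facet normal -0.026 0.978 0.207
  outer loop
   vertex 3.0 5.1 2.4
   vertex 1.2 5.2 1.7
   vertex 3.3 4.6 4.8
  endloop
 endfacet
 facet normal 0.210 0.886 -0.414
  outer loop
   vertex 3.0 5.1 2.4
   vertex 4.4 4.3 1.4
   vertex 1.2 5.2 1.7
  endloop
 endfacet
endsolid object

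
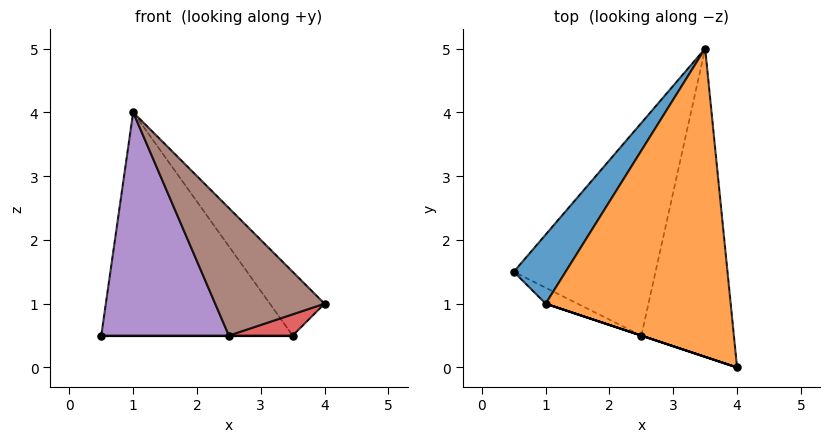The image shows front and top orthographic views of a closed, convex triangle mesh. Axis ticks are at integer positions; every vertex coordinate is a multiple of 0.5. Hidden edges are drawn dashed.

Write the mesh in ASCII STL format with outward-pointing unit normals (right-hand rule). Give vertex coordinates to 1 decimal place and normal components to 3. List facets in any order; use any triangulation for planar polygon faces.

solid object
 facet normal -0.744 0.638 0.197
  outer loop
   vertex 1.0 1.0 4.0
   vertex 3.5 5.0 0.5
   vertex 0.5 1.5 0.5
  endloop
 endfacet
 facet normal 0.723 0.140 0.676
  outer loop
   vertex 1.0 1.0 4.0
   vertex 4.0 0.0 1.0
   vertex 3.5 5.0 0.5
  endloop
 endfacet
 facet normal 0.000 0.000 -1.000
  outer loop
   vertex 2.5 0.5 0.5
   vertex 0.5 1.5 0.5
   vertex 3.5 5.0 0.5
  endloop
 endfacet
 facet normal 0.296 -0.066 -0.953
  outer loop
   vertex 2.5 0.5 0.5
   vertex 3.5 5.0 0.5
   vertex 4.0 0.0 1.0
  endloop
 endfacet
 facet normal -0.446 -0.893 -0.064
  outer loop
   vertex 2.5 0.5 0.5
   vertex 1.0 1.0 4.0
   vertex 0.5 1.5 0.5
  endloop
 endfacet
 facet normal -0.316 -0.949 0.000
  outer loop
   vertex 2.5 0.5 0.5
   vertex 4.0 0.0 1.0
   vertex 1.0 1.0 4.0
  endloop
 endfacet
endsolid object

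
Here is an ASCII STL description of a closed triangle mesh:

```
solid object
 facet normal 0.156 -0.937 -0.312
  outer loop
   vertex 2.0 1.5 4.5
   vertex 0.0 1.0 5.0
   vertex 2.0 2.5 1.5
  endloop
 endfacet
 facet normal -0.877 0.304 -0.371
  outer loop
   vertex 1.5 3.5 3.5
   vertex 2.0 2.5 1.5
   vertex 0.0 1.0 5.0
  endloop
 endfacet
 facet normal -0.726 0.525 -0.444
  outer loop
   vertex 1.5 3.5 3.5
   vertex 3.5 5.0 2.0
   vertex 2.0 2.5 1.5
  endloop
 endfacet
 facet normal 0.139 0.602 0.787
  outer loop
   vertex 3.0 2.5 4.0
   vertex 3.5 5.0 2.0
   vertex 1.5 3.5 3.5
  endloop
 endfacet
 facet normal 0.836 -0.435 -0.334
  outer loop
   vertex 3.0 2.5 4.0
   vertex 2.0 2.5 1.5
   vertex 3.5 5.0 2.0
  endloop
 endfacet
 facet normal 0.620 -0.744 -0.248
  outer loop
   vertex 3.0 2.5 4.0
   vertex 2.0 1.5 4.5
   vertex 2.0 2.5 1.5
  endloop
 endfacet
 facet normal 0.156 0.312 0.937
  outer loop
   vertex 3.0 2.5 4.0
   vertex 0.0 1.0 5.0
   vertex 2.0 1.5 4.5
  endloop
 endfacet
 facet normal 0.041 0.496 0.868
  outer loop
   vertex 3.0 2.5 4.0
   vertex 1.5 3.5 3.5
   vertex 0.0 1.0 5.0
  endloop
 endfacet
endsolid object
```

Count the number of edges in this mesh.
12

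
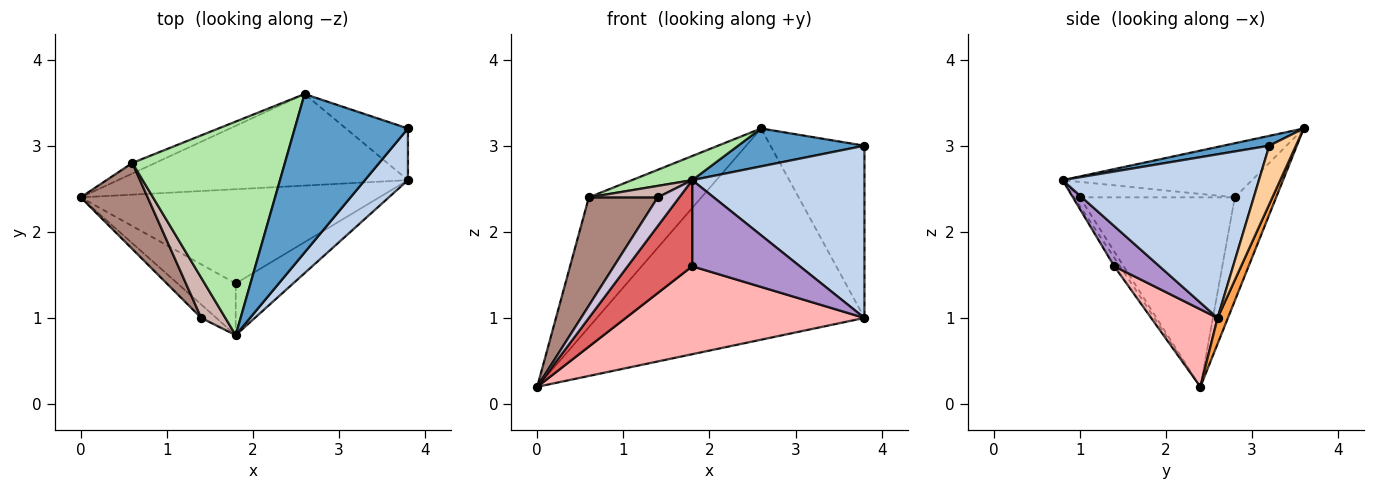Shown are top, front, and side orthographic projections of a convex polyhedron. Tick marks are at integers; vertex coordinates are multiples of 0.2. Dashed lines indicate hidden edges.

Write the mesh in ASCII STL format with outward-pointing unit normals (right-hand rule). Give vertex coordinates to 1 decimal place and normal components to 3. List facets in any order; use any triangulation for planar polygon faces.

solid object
 facet normal 0.084 -0.232 0.969
  outer loop
   vertex 2.6 3.6 3.2
   vertex 1.8 0.8 2.6
   vertex 3.8 3.2 3.0
  endloop
 endfacet
 facet normal 0.737 -0.647 0.194
  outer loop
   vertex 3.8 2.6 1.0
   vertex 3.8 3.2 3.0
   vertex 1.8 0.8 2.6
  endloop
 endfacet
 facet normal 0.035 0.917 -0.397
  outer loop
   vertex 3.8 2.6 1.0
   vertex 0.0 2.4 0.2
   vertex 2.6 3.6 3.2
  endloop
 endfacet
 facet normal 0.262 0.924 -0.277
  outer loop
   vertex 3.8 2.6 1.0
   vertex 2.6 3.6 3.2
   vertex 3.8 3.2 3.0
  endloop
 endfacet
 facet normal -0.344 0.936 -0.076
  outer loop
   vertex 0.6 2.8 2.4
   vertex 2.6 3.6 3.2
   vertex 0.0 2.4 0.2
  endloop
 endfacet
 facet normal -0.333 -0.106 0.937
  outer loop
   vertex 0.6 2.8 2.4
   vertex 1.8 0.8 2.6
   vertex 2.6 3.6 3.2
  endloop
 endfacet
 facet normal -0.076 -0.855 -0.513
  outer loop
   vertex 1.8 1.4 1.6
   vertex 1.8 0.8 2.6
   vertex 0.0 2.4 0.2
  endloop
 endfacet
 facet normal 0.187 -0.670 -0.718
  outer loop
   vertex 1.8 1.4 1.6
   vertex 0.0 2.4 0.2
   vertex 3.8 2.6 1.0
  endloop
 endfacet
 facet normal 0.339 -0.807 -0.484
  outer loop
   vertex 1.8 1.4 1.6
   vertex 3.8 2.6 1.0
   vertex 1.8 0.8 2.6
  endloop
 endfacet
 facet normal -0.235 -0.881 -0.411
  outer loop
   vertex 1.4 1.0 2.4
   vertex 0.0 2.4 0.2
   vertex 1.8 0.8 2.6
  endloop
 endfacet
 facet normal -0.870 -0.386 0.307
  outer loop
   vertex 1.4 1.0 2.4
   vertex 0.6 2.8 2.4
   vertex 0.0 2.4 0.2
  endloop
 endfacet
 facet normal -0.526 -0.234 0.818
  outer loop
   vertex 1.4 1.0 2.4
   vertex 1.8 0.8 2.6
   vertex 0.6 2.8 2.4
  endloop
 endfacet
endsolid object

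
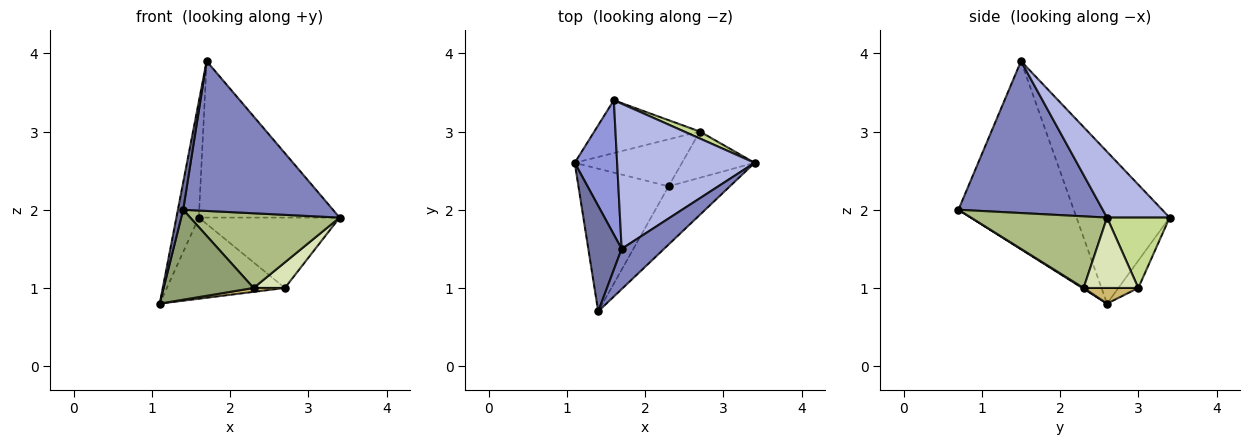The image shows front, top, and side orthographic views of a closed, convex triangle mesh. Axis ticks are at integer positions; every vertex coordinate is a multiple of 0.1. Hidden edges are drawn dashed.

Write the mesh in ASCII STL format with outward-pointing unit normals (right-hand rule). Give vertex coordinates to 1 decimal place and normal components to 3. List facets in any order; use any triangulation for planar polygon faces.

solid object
 facet normal -0.984 -0.045 0.174
  outer loop
   vertex 1.7 1.5 3.9
   vertex 1.1 2.6 0.8
   vertex 1.4 0.7 2.0
  endloop
 endfacet
 facet normal 0.681 -0.707 0.190
  outer loop
   vertex 1.7 1.5 3.9
   vertex 1.4 0.7 2.0
   vertex 3.4 2.6 1.9
  endloop
 endfacet
 facet normal -0.938 0.226 0.262
  outer loop
   vertex 1.6 3.4 1.9
   vertex 1.1 2.6 0.8
   vertex 1.7 1.5 3.9
  endloop
 endfacet
 facet normal 0.310 0.697 0.647
  outer loop
   vertex 1.6 3.4 1.9
   vertex 1.7 1.5 3.9
   vertex 3.4 2.6 1.9
  endloop
 endfacet
 facet normal 0.008 -0.533 -0.846
  outer loop
   vertex 2.3 2.3 1.0
   vertex 1.4 0.7 2.0
   vertex 1.1 2.6 0.8
  endloop
 endfacet
 facet normal 0.583 -0.640 -0.500
  outer loop
   vertex 2.3 2.3 1.0
   vertex 3.4 2.6 1.9
   vertex 1.4 0.7 2.0
  endloop
 endfacet
 facet normal 0.404 0.910 0.090
  outer loop
   vertex 2.7 3.0 1.0
   vertex 1.6 3.4 1.9
   vertex 3.4 2.6 1.9
  endloop
 endfacet
 facet normal 0.647 -0.370 -0.667
  outer loop
   vertex 2.7 3.0 1.0
   vertex 3.4 2.6 1.9
   vertex 2.3 2.3 1.0
  endloop
 endfacet
 facet normal -0.140 0.830 -0.540
  outer loop
   vertex 2.7 3.0 1.0
   vertex 1.1 2.6 0.8
   vertex 1.6 3.4 1.9
  endloop
 endfacet
 facet normal 0.144 -0.082 -0.986
  outer loop
   vertex 2.7 3.0 1.0
   vertex 2.3 2.3 1.0
   vertex 1.1 2.6 0.8
  endloop
 endfacet
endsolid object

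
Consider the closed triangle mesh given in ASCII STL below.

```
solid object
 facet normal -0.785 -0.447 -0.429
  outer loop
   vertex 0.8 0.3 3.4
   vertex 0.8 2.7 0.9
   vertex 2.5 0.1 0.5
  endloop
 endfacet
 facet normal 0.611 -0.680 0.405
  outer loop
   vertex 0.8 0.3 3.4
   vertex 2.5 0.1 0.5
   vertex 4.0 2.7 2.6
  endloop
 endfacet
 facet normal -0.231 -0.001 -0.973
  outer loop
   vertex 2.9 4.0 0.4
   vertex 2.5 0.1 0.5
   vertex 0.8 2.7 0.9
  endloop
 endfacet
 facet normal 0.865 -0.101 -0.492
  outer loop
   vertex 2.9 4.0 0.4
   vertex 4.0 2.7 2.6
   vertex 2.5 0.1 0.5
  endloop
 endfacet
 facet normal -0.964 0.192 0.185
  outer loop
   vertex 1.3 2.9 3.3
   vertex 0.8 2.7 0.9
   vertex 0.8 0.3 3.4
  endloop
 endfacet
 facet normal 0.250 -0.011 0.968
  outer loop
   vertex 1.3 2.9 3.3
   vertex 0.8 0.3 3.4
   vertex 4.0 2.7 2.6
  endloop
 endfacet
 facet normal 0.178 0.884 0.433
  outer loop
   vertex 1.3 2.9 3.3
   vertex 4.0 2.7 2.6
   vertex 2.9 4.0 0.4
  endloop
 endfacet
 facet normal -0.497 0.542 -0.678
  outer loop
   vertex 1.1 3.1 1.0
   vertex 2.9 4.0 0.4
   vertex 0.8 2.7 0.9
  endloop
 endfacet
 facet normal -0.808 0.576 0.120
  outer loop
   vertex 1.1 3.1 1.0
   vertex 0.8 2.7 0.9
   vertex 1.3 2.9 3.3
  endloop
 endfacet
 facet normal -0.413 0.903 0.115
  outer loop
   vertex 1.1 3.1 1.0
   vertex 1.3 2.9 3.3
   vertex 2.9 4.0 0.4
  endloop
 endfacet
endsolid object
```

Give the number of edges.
15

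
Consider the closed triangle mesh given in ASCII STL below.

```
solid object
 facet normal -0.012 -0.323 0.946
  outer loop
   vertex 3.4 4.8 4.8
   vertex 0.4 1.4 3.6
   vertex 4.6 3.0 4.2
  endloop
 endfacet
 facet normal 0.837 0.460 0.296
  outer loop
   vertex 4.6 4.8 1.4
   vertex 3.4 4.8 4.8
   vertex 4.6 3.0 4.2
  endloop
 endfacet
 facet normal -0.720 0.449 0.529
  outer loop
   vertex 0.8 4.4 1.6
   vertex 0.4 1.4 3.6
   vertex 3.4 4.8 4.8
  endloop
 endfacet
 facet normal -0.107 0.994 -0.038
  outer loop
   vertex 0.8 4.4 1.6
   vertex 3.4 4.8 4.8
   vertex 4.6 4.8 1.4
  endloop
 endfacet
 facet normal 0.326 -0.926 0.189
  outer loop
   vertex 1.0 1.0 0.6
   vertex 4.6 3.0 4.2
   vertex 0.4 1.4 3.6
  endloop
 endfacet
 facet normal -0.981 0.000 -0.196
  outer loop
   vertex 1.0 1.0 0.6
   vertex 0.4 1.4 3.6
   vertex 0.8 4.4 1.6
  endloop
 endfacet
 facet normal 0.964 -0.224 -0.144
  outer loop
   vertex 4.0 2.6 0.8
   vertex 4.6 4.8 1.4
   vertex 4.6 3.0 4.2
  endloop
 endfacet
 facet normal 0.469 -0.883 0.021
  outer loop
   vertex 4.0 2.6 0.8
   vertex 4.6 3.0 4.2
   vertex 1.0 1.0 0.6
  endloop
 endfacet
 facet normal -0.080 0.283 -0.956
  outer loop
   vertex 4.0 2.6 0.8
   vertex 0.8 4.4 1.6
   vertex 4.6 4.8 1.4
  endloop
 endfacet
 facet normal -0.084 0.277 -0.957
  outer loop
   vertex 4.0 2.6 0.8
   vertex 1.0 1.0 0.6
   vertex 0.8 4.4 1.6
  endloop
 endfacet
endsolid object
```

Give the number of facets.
10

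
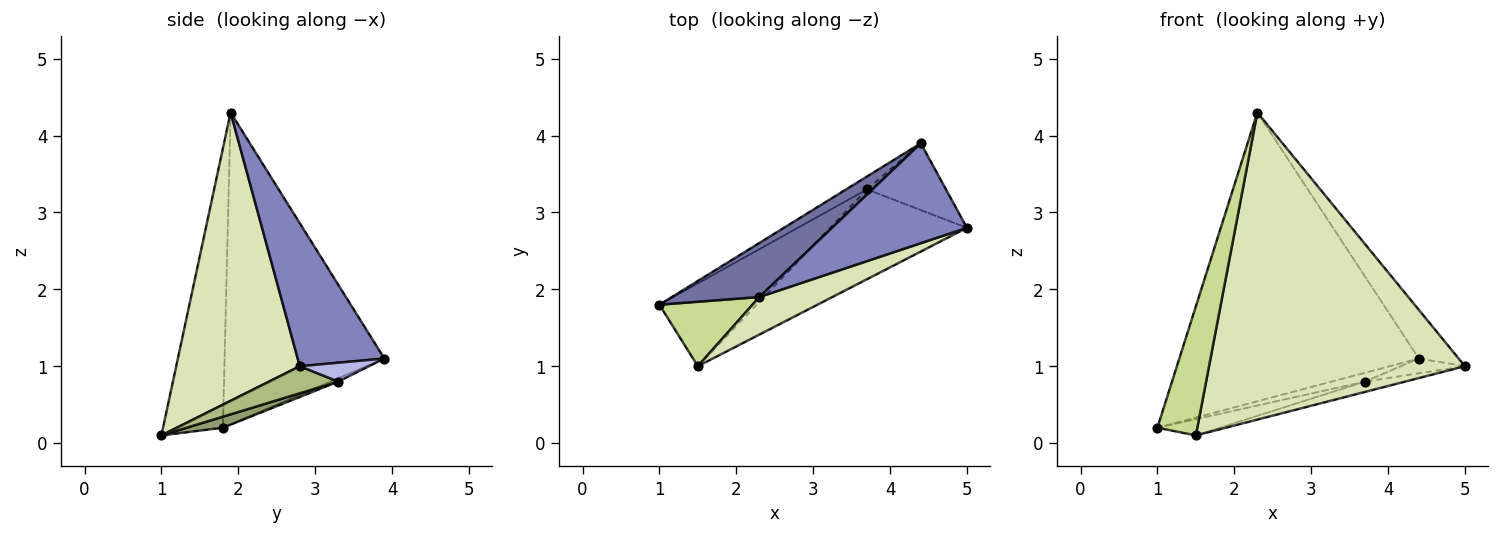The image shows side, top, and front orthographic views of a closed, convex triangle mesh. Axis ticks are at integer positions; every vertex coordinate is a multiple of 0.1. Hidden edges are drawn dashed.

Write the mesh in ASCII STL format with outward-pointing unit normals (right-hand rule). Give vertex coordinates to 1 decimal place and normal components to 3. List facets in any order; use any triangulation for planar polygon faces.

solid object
 facet normal -0.548 0.822 0.154
  outer loop
   vertex 2.3 1.9 4.3
   vertex 4.4 3.9 1.1
   vertex 1.0 1.8 0.2
  endloop
 endfacet
 facet normal 0.690 0.317 0.651
  outer loop
   vertex 2.3 1.9 4.3
   vertex 5.0 2.8 1.0
   vertex 4.4 3.9 1.1
  endloop
 endfacet
 facet normal -0.129 0.560 -0.818
  outer loop
   vertex 3.7 3.3 0.8
   vertex 1.0 1.8 0.2
   vertex 4.4 3.9 1.1
  endloop
 endfacet
 facet normal 0.227 0.210 -0.951
  outer loop
   vertex 3.7 3.3 0.8
   vertex 4.4 3.9 1.1
   vertex 5.0 2.8 1.0
  endloop
 endfacet
 facet normal 0.111 0.191 -0.975
  outer loop
   vertex 1.5 1.0 0.1
   vertex 1.0 1.8 0.2
   vertex 3.7 3.3 0.8
  endloop
 endfacet
 facet normal 0.193 0.112 -0.975
  outer loop
   vertex 1.5 1.0 0.1
   vertex 3.7 3.3 0.8
   vertex 5.0 2.8 1.0
  endloop
 endfacet
 facet normal -0.802 -0.535 0.267
  outer loop
   vertex 1.5 1.0 0.1
   vertex 2.3 1.9 4.3
   vertex 1.0 1.8 0.2
  endloop
 endfacet
 facet normal 0.432 -0.895 0.109
  outer loop
   vertex 1.5 1.0 0.1
   vertex 5.0 2.8 1.0
   vertex 2.3 1.9 4.3
  endloop
 endfacet
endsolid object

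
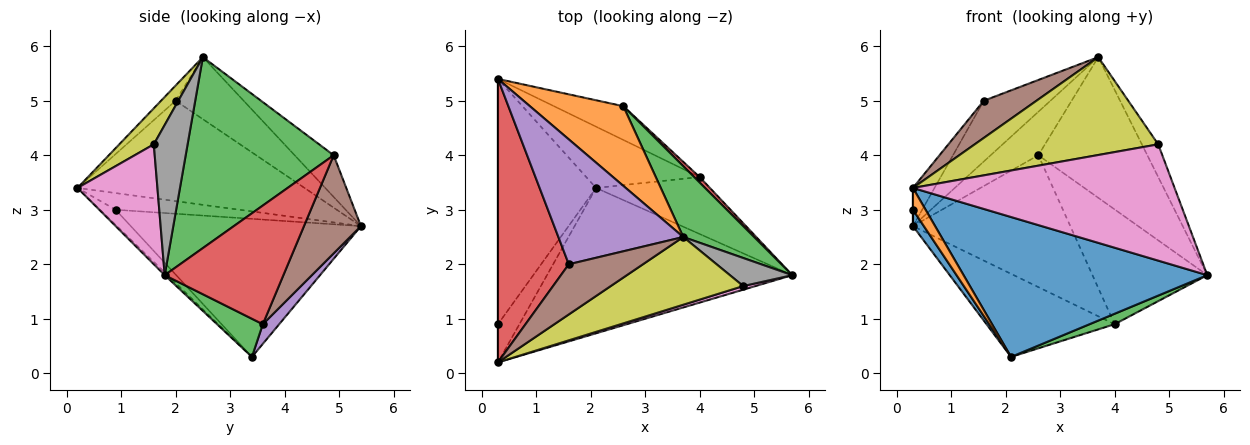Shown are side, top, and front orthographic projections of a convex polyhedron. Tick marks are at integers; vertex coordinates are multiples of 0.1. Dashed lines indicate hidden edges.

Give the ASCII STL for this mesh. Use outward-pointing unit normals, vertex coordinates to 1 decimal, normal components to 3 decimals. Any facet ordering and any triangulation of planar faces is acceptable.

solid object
 facet normal -0.008 -0.693 -0.720
  outer loop
   vertex 2.1 3.4 0.3
   vertex 5.7 1.8 1.8
   vertex 0.3 0.2 3.4
  endloop
 endfacet
 facet normal -0.365 0.446 0.817
  outer loop
   vertex 2.6 4.9 4.0
   vertex 0.3 5.4 2.7
   vertex 3.7 2.5 5.8
  endloop
 endfacet
 facet normal 0.771 0.568 0.286
  outer loop
   vertex 2.6 4.9 4.0
   vertex 3.7 2.5 5.8
   vertex 5.7 1.8 1.8
  endloop
 endfacet
 facet normal -0.815 0.077 0.575
  outer loop
   vertex 1.6 2.0 5.0
   vertex 0.3 5.4 2.7
   vertex 0.3 0.2 3.4
  endloop
 endfacet
 facet normal -0.408 0.399 0.821
  outer loop
   vertex 1.6 2.0 5.0
   vertex 3.7 2.5 5.8
   vertex 0.3 5.4 2.7
  endloop
 endfacet
 facet normal -0.162 -0.588 0.793
  outer loop
   vertex 1.6 2.0 5.0
   vertex 0.3 0.2 3.4
   vertex 3.7 2.5 5.8
  endloop
 endfacet
 facet normal 0.292 -0.956 0.030
  outer loop
   vertex 4.8 1.6 4.2
   vertex 0.3 0.2 3.4
   vertex 5.7 1.8 1.8
  endloop
 endfacet
 facet normal 0.843 0.408 0.350
  outer loop
   vertex 4.8 1.6 4.2
   vertex 5.7 1.8 1.8
   vertex 3.7 2.5 5.8
  endloop
 endfacet
 facet normal 0.153 -0.813 0.562
  outer loop
   vertex 4.8 1.6 4.2
   vertex 3.7 2.5 5.8
   vertex 0.3 0.2 3.4
  endloop
 endfacet
 facet normal -1.000 0.000 0.000
  outer loop
   vertex 0.3 0.9 3.0
   vertex 0.3 0.2 3.4
   vertex 0.3 5.4 2.7
  endloop
 endfacet
 facet normal -0.815 -0.039 -0.579
  outer loop
   vertex 0.3 0.9 3.0
   vertex 0.3 5.4 2.7
   vertex 2.1 3.4 0.3
  endloop
 endfacet
 facet normal -0.523 -0.423 -0.740
  outer loop
   vertex 0.3 0.9 3.0
   vertex 2.1 3.4 0.3
   vertex 0.3 0.2 3.4
  endloop
 endfacet
 facet normal 0.313 -0.171 -0.934
  outer loop
   vertex 4.0 3.6 0.9
   vertex 5.7 1.8 1.8
   vertex 2.1 3.4 0.3
  endloop
 endfacet
 facet normal 0.718 0.695 0.033
  outer loop
   vertex 4.0 3.6 0.9
   vertex 2.6 4.9 4.0
   vertex 5.7 1.8 1.8
  endloop
 endfacet
 facet normal 0.102 0.801 -0.590
  outer loop
   vertex 4.0 3.6 0.9
   vertex 2.1 3.4 0.3
   vertex 0.3 5.4 2.7
  endloop
 endfacet
 facet normal 0.331 0.914 -0.234
  outer loop
   vertex 4.0 3.6 0.9
   vertex 0.3 5.4 2.7
   vertex 2.6 4.9 4.0
  endloop
 endfacet
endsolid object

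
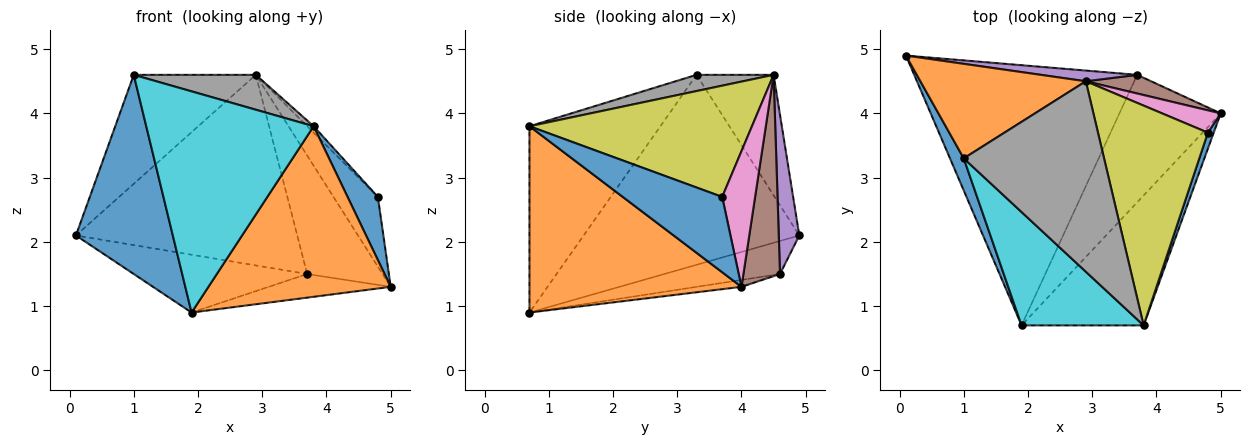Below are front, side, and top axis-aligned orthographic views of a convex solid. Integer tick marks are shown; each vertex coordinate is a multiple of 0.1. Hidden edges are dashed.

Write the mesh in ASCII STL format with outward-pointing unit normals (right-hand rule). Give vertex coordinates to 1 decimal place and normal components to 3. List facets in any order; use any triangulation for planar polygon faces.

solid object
 facet normal -0.910 -0.409 0.066
  outer loop
   vertex 1.0 3.3 4.6
   vertex 0.1 4.9 2.1
   vertex 1.9 0.7 0.9
  endloop
 endfacet
 facet normal -0.431 0.682 0.591
  outer loop
   vertex 1.0 3.3 4.6
   vertex 2.9 4.5 4.6
   vertex 0.1 4.9 2.1
  endloop
 endfacet
 facet normal -0.143 0.215 -0.966
  outer loop
   vertex 3.7 4.6 1.5
   vertex 1.9 0.7 0.9
   vertex 0.1 4.9 2.1
  endloop
 endfacet
 facet normal -0.067 0.182 -0.981
  outer loop
   vertex 3.7 4.6 1.5
   vertex 5.0 4.0 1.3
   vertex 1.9 0.7 0.9
  endloop
 endfacet
 facet normal 0.092 0.994 0.056
  outer loop
   vertex 3.7 4.6 1.5
   vertex 0.1 4.9 2.1
   vertex 2.9 4.5 4.6
  endloop
 endfacet
 facet normal 0.433 0.891 0.140
  outer loop
   vertex 3.7 4.6 1.5
   vertex 2.9 4.5 4.6
   vertex 5.0 4.0 1.3
  endloop
 endfacet
 facet normal 0.577 0.778 0.249
  outer loop
   vertex 4.8 3.7 2.7
   vertex 5.0 4.0 1.3
   vertex 2.9 4.5 4.6
  endloop
 endfacet
 facet normal 0.113 -0.179 0.977
  outer loop
   vertex 3.8 0.7 3.8
   vertex 2.9 4.5 4.6
   vertex 1.0 3.3 4.6
  endloop
 endfacet
 facet normal 0.711 0.021 0.703
  outer loop
   vertex 3.8 0.7 3.8
   vertex 4.8 3.7 2.7
   vertex 2.9 4.5 4.6
  endloop
 endfacet
 facet normal -0.571 -0.730 0.374
  outer loop
   vertex 3.8 0.7 3.8
   vertex 1.0 3.3 4.6
   vertex 1.9 0.7 0.9
  endloop
 endfacet
 facet normal 0.954 -0.291 0.074
  outer loop
   vertex 3.8 0.7 3.8
   vertex 5.0 4.0 1.3
   vertex 4.8 3.7 2.7
  endloop
 endfacet
 facet normal 0.679 -0.584 -0.445
  outer loop
   vertex 3.8 0.7 3.8
   vertex 1.9 0.7 0.9
   vertex 5.0 4.0 1.3
  endloop
 endfacet
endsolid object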